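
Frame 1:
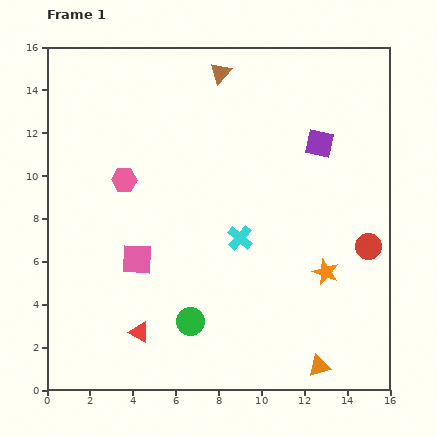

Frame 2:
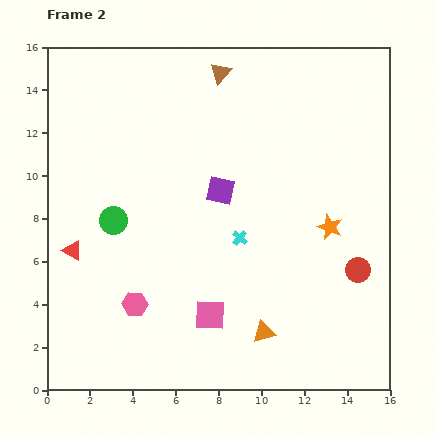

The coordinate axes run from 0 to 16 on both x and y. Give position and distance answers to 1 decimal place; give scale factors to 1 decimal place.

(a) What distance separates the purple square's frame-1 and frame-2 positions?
5.1

The purple square moved from (12.7, 11.5) to (8.1, 9.3), a distance of √(4.6² + 2.2²) ≈ 5.1.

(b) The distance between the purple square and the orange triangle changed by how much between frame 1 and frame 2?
-3.5

Distance in frame 1: 10.4. Distance in frame 2: 6.9.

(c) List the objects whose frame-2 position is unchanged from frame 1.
the cyan cross, the brown triangle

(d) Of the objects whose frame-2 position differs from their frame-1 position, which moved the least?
the red circle

(moved 1.2)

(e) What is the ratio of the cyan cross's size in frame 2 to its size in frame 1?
0.6×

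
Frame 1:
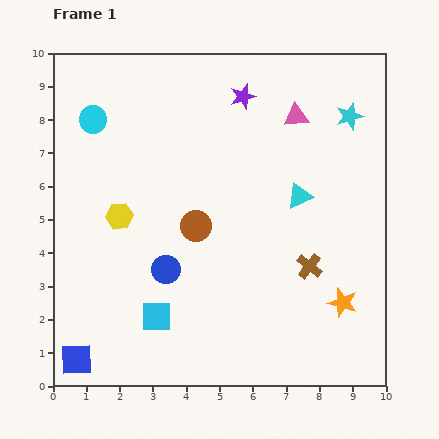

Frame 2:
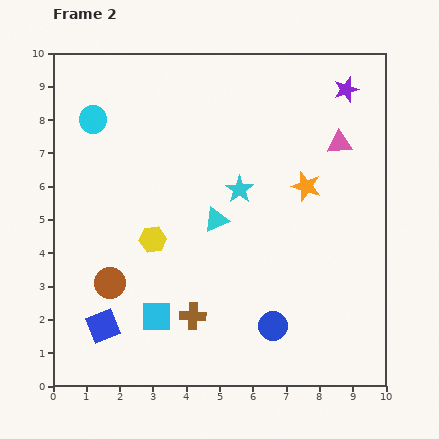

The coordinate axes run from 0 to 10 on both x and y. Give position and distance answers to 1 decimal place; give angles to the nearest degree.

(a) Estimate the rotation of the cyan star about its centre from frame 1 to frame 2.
19° counter-clockwise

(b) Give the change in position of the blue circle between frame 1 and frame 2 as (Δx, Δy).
(3.2, -1.7)

The blue circle was at (3.4, 3.5) in frame 1 and (6.6, 1.8) in frame 2.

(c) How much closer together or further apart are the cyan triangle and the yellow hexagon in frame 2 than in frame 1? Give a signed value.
-3.4

Distance in frame 1: 5.4. Distance in frame 2: 2.0.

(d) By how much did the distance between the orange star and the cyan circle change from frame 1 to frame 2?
-2.6

Distance in frame 1: 9.3. Distance in frame 2: 6.7.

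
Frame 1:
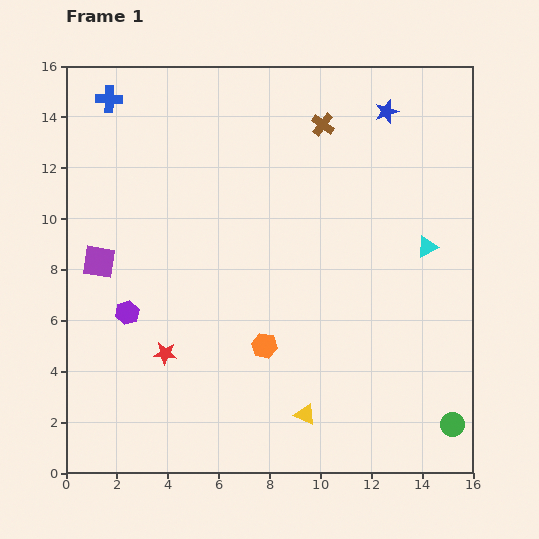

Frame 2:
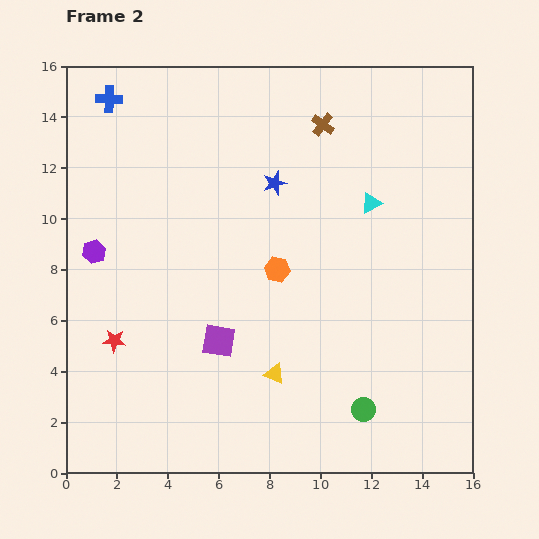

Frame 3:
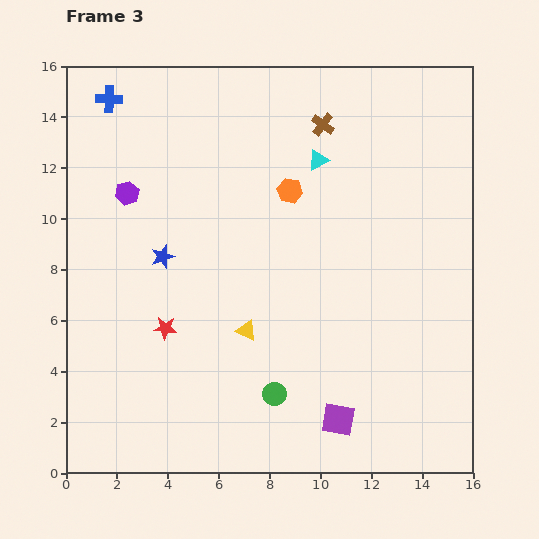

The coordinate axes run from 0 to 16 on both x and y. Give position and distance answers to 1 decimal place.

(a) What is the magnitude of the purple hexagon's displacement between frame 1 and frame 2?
2.7

The purple hexagon moved from (2.4, 6.3) to (1.1, 8.7), a distance of √(1.3² + 2.4²) ≈ 2.7.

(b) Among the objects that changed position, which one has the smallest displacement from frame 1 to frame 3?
the red star

(moved 1.0)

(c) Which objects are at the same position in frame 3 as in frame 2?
the blue cross, the brown cross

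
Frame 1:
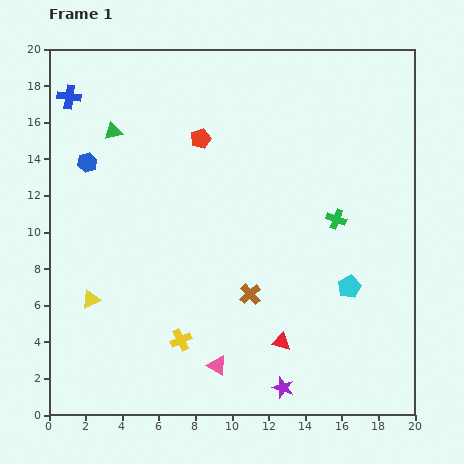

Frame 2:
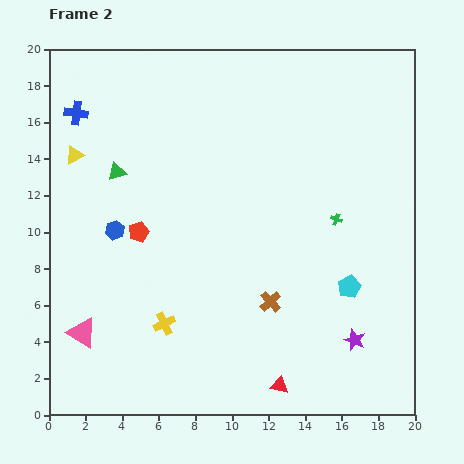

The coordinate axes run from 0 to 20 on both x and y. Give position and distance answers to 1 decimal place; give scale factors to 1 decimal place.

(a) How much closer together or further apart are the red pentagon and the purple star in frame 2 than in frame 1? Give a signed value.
-1.1

Distance in frame 1: 14.3. Distance in frame 2: 13.2.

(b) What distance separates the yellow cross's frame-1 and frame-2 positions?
1.3

The yellow cross moved from (7.2, 4.1) to (6.3, 5.0), a distance of √(0.9² + 0.9²) ≈ 1.3.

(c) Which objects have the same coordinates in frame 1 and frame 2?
the green cross, the cyan pentagon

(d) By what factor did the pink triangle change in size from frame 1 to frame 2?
1.5×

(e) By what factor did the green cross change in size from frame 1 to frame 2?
0.6×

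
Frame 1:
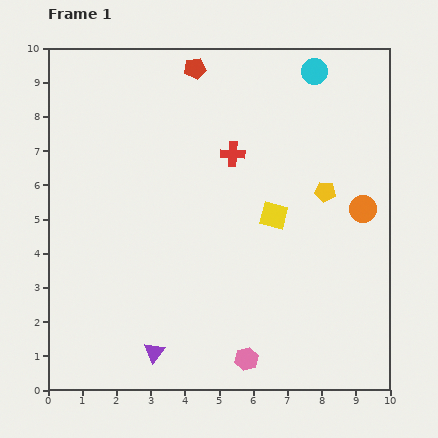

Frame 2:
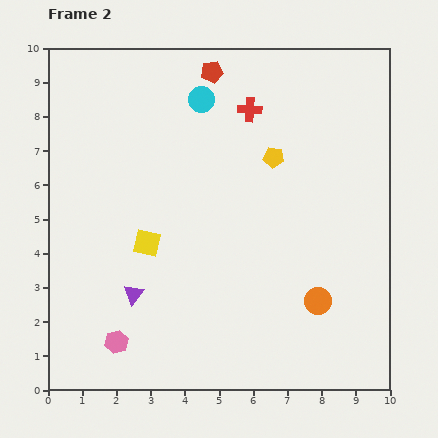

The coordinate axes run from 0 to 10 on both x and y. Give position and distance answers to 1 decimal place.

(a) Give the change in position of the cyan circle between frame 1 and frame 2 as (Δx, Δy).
(-3.3, -0.8)

The cyan circle was at (7.8, 9.3) in frame 1 and (4.5, 8.5) in frame 2.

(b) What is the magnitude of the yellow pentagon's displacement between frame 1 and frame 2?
1.8

The yellow pentagon moved from (8.1, 5.8) to (6.6, 6.8), a distance of √(1.5² + 1.0²) ≈ 1.8.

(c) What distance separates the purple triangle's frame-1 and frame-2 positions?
1.8

The purple triangle moved from (3.1, 1.1) to (2.5, 2.8), a distance of √(0.6² + 1.7²) ≈ 1.8.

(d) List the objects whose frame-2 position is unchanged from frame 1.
none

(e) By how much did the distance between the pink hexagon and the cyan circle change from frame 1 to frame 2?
-1.1

Distance in frame 1: 8.6. Distance in frame 2: 7.5.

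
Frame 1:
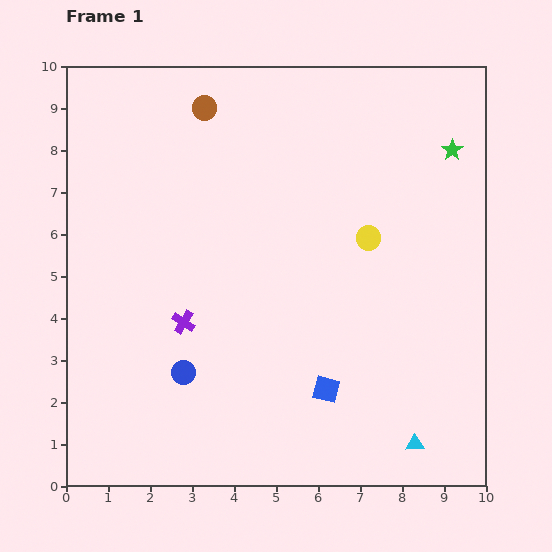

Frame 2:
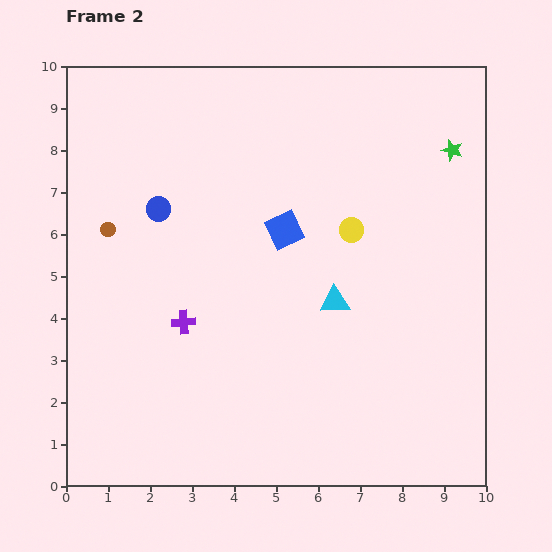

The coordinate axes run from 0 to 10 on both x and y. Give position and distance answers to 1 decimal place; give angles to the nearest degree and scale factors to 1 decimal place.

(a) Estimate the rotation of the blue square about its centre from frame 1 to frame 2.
40° counter-clockwise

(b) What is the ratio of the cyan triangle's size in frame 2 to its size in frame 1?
1.6×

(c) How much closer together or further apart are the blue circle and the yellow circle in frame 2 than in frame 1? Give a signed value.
-0.8

Distance in frame 1: 5.4. Distance in frame 2: 4.6.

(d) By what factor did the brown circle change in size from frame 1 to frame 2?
0.6×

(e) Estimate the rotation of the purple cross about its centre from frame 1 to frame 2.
36° counter-clockwise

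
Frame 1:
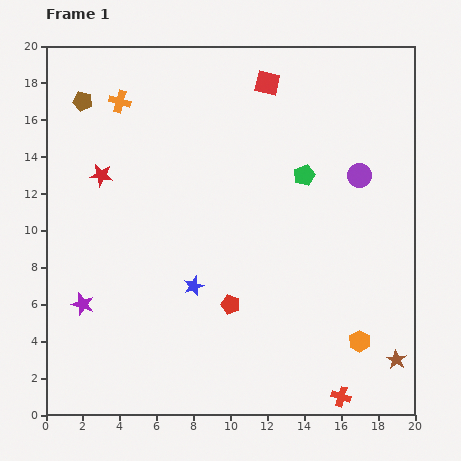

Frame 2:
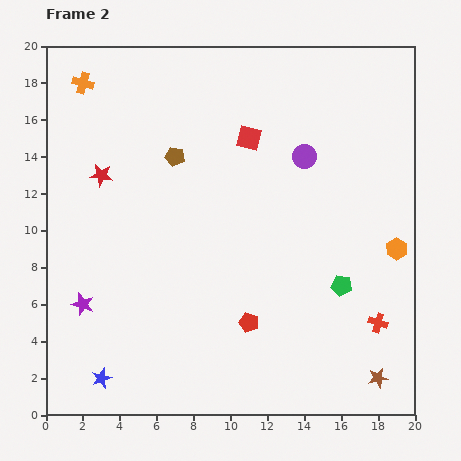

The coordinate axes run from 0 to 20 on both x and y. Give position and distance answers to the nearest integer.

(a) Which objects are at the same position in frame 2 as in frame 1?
the purple star, the red star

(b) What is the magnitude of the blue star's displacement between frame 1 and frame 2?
7

The blue star moved from (8, 7) to (3, 2), a distance of √(5² + 5²) ≈ 7.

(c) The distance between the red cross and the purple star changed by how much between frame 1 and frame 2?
+1

Distance in frame 1: 15. Distance in frame 2: 16.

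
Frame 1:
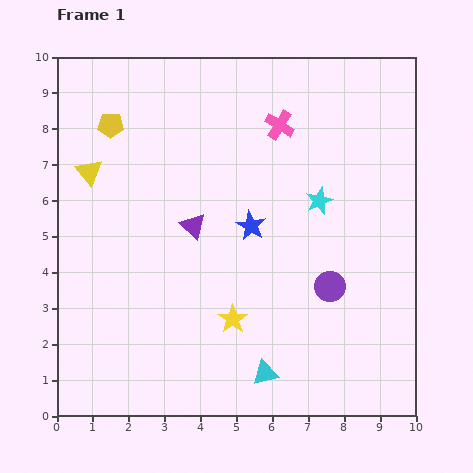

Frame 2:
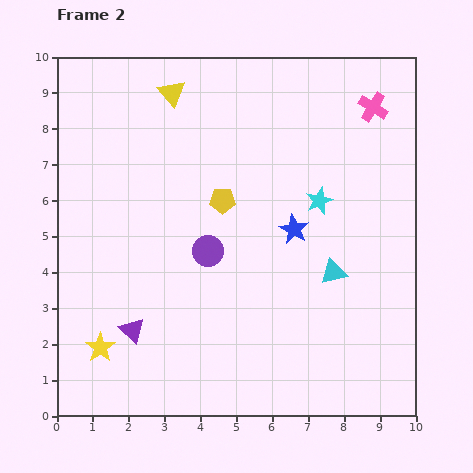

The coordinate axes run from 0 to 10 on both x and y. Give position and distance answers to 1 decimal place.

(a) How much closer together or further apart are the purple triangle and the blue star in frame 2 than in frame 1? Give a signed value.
+3.7

Distance in frame 1: 1.6. Distance in frame 2: 5.3.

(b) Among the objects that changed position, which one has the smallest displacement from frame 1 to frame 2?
the blue star

(moved 1.2)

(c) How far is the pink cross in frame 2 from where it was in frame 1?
2.6

The pink cross moved from (6.2, 8.1) to (8.8, 8.6), a distance of √(2.6² + 0.5²) ≈ 2.6.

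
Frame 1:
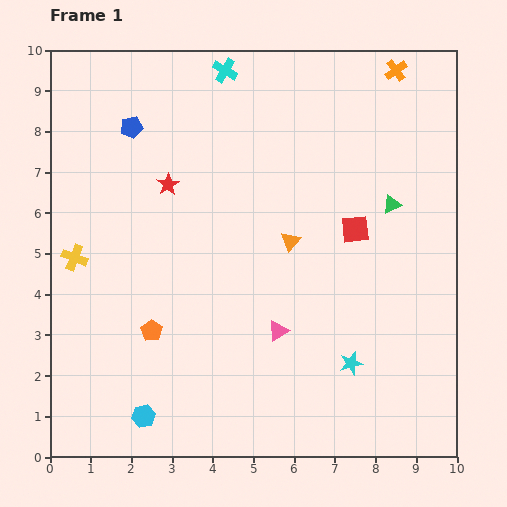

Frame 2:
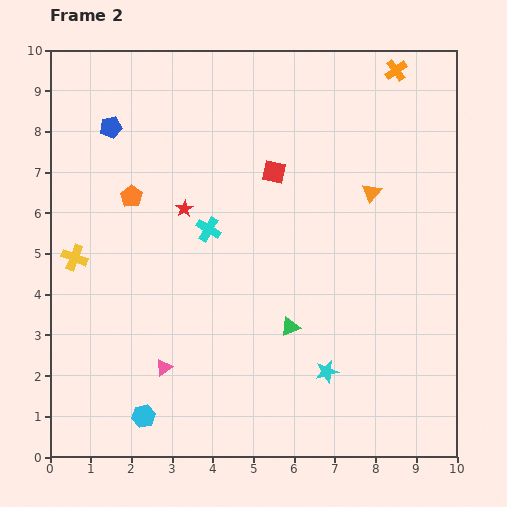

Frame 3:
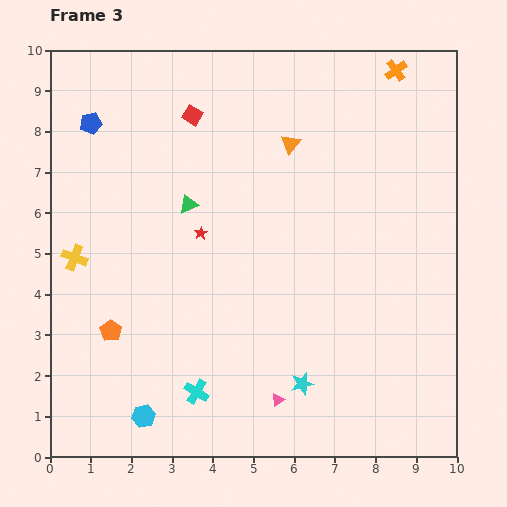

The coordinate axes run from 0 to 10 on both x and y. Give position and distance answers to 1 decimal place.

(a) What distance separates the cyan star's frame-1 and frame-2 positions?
0.6

The cyan star moved from (7.4, 2.3) to (6.8, 2.1), a distance of √(0.6² + 0.2²) ≈ 0.6.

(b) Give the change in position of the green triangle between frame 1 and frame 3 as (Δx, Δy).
(-5.0, 0.0)

The green triangle was at (8.4, 6.2) in frame 1 and (3.4, 6.2) in frame 3.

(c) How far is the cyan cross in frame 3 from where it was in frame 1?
7.9

The cyan cross moved from (4.3, 9.5) to (3.6, 1.6), a distance of √(0.7² + 7.9²) ≈ 7.9.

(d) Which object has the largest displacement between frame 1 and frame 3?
the cyan cross

(moved 7.9; next 5.0)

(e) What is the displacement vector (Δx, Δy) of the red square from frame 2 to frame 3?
(-2.0, 1.4)

The red square was at (5.5, 7.0) in frame 2 and (3.5, 8.4) in frame 3.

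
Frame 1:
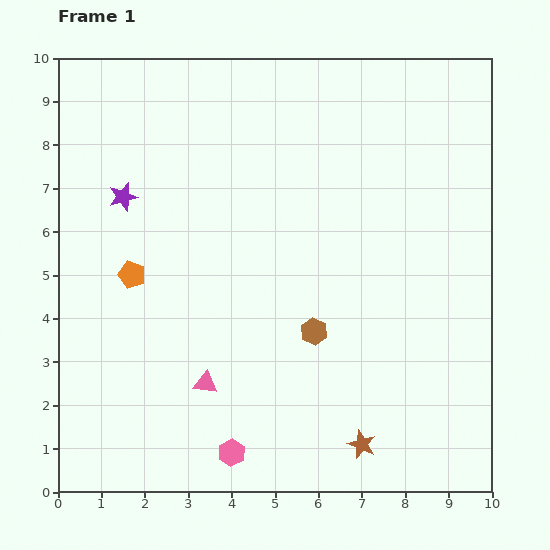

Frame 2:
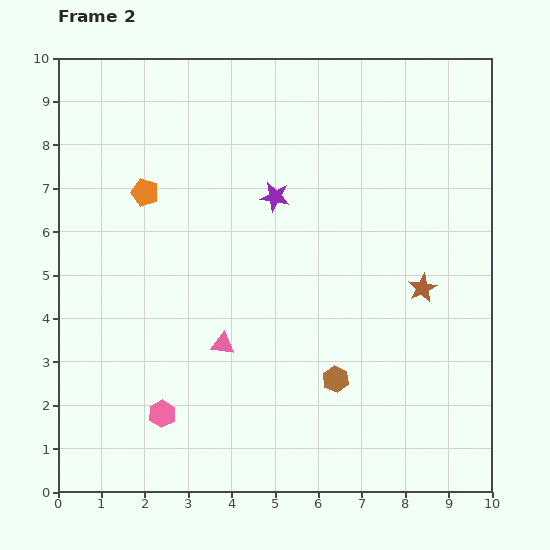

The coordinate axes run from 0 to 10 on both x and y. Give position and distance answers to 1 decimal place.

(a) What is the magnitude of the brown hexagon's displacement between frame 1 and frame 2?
1.2

The brown hexagon moved from (5.9, 3.7) to (6.4, 2.6), a distance of √(0.5² + 1.1²) ≈ 1.2.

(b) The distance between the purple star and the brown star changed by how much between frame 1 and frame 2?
-3.9

Distance in frame 1: 7.9. Distance in frame 2: 4.0.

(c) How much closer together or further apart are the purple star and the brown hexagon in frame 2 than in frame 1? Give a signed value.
-1.0

Distance in frame 1: 5.4. Distance in frame 2: 4.4.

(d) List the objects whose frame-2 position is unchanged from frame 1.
none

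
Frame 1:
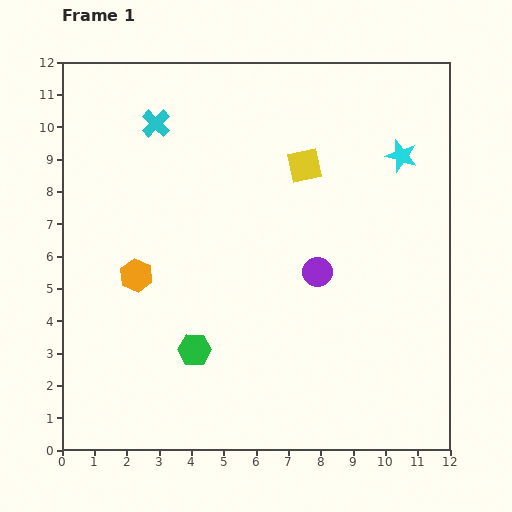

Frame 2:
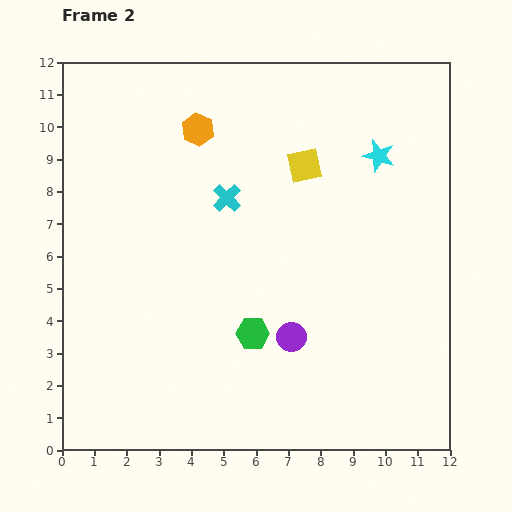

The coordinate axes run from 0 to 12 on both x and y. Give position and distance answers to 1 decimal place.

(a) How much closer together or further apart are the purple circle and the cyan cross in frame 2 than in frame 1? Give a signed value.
-2.1

Distance in frame 1: 6.8. Distance in frame 2: 4.7.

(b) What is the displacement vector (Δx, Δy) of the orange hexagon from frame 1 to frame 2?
(1.9, 4.5)

The orange hexagon was at (2.3, 5.4) in frame 1 and (4.2, 9.9) in frame 2.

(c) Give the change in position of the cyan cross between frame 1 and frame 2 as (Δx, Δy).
(2.2, -2.3)

The cyan cross was at (2.9, 10.1) in frame 1 and (5.1, 7.8) in frame 2.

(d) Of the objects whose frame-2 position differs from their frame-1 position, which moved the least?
the cyan star

(moved 0.7)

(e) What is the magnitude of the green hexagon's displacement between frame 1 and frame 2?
1.9

The green hexagon moved from (4.1, 3.1) to (5.9, 3.6), a distance of √(1.8² + 0.5²) ≈ 1.9.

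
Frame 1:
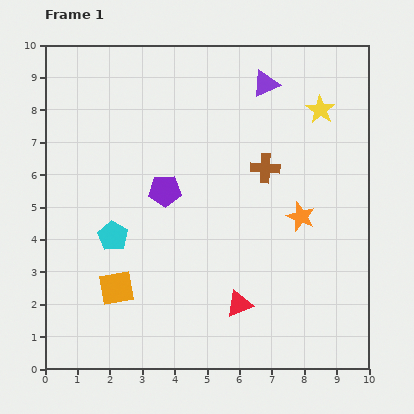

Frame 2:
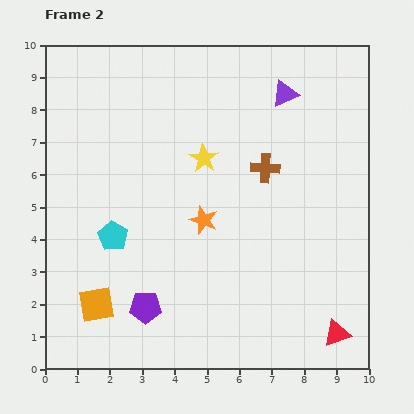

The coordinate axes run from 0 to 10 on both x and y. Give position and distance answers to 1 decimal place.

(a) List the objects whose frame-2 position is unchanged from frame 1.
the brown cross, the cyan pentagon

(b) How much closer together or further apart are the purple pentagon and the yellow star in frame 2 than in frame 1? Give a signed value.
-0.5

Distance in frame 1: 5.4. Distance in frame 2: 4.9.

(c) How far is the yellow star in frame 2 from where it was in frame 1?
3.9

The yellow star moved from (8.5, 8.0) to (4.9, 6.5), a distance of √(3.6² + 1.5²) ≈ 3.9.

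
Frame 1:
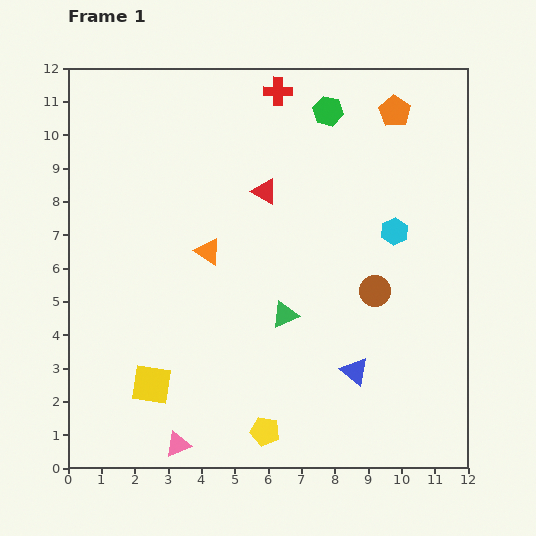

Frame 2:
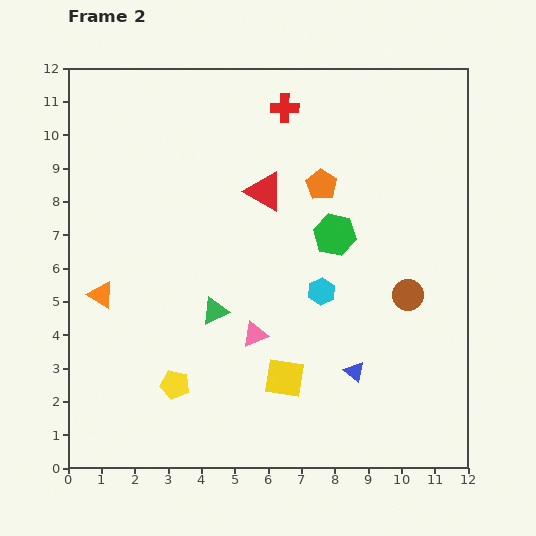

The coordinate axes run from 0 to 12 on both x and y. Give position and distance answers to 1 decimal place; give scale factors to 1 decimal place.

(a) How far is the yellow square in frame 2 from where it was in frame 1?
4.0

The yellow square moved from (2.5, 2.5) to (6.5, 2.7), a distance of √(4.0² + 0.2²) ≈ 4.0.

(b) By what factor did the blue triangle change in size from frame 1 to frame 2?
0.7×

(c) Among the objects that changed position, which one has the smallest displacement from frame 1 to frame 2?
the red cross

(moved 0.5)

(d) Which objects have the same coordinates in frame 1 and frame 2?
the blue triangle, the red triangle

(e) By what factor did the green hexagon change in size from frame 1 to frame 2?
1.4×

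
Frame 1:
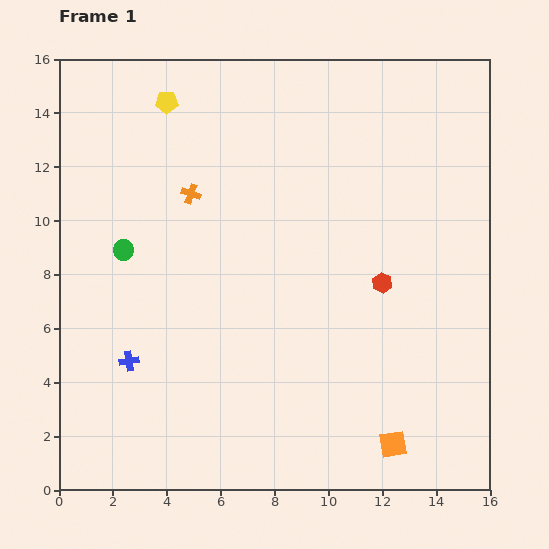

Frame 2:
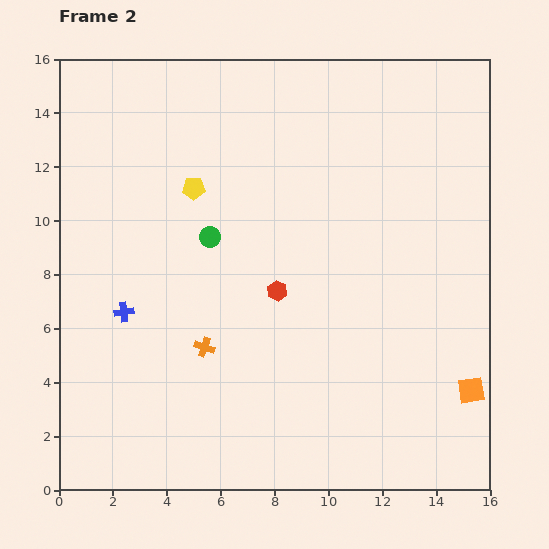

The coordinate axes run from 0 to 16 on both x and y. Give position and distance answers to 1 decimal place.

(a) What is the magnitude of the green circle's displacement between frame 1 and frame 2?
3.2

The green circle moved from (2.4, 8.9) to (5.6, 9.4), a distance of √(3.2² + 0.5²) ≈ 3.2.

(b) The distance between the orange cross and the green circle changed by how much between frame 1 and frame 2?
+0.8

Distance in frame 1: 3.3. Distance in frame 2: 4.1.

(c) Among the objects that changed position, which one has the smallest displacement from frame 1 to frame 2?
the blue cross

(moved 1.8)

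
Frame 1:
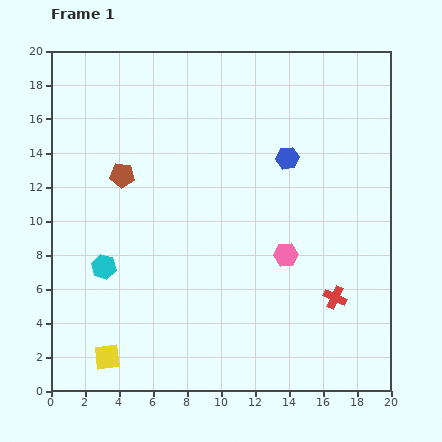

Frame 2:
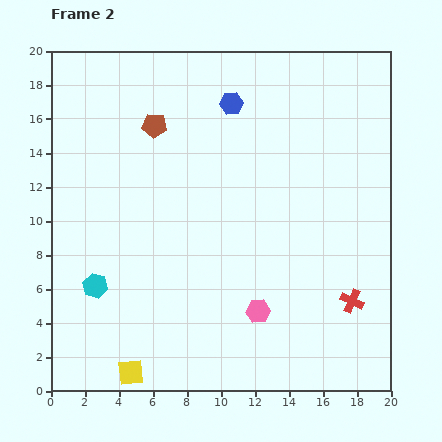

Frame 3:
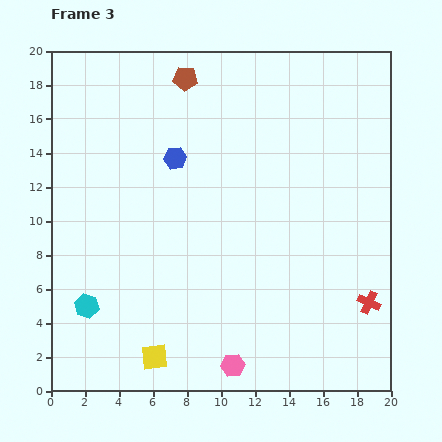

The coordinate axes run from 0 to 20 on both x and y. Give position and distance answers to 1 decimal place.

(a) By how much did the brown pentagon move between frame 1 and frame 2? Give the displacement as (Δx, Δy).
(1.9, 2.9)

The brown pentagon was at (4.2, 12.7) in frame 1 and (6.1, 15.6) in frame 2.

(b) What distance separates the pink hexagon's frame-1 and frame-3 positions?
7.2

The pink hexagon moved from (13.8, 8.0) to (10.7, 1.5), a distance of √(3.1² + 6.5²) ≈ 7.2.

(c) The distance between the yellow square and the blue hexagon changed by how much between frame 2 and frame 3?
-5.1

Distance in frame 2: 16.9. Distance in frame 3: 11.8.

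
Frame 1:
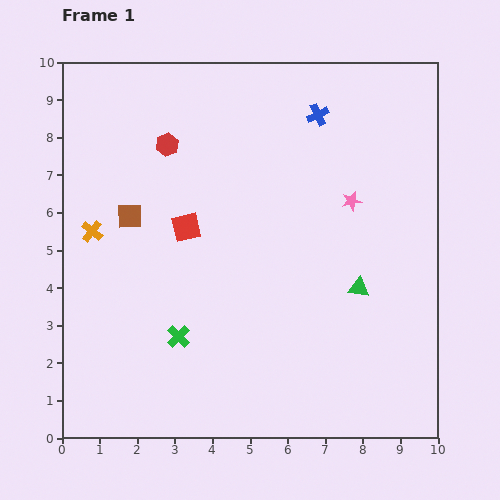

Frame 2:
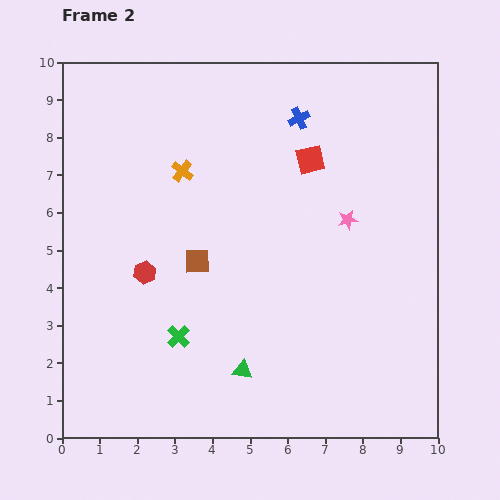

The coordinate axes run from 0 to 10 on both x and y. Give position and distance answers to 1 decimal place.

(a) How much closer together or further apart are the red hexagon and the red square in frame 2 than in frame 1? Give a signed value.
+3.0

Distance in frame 1: 2.3. Distance in frame 2: 5.3.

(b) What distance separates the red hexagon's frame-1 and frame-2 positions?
3.5

The red hexagon moved from (2.8, 7.8) to (2.2, 4.4), a distance of √(0.6² + 3.4²) ≈ 3.5.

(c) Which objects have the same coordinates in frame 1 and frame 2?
the green cross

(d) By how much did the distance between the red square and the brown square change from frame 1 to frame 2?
+2.5

Distance in frame 1: 1.5. Distance in frame 2: 4.0.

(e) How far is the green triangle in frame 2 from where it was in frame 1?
3.8

The green triangle moved from (7.9, 4.0) to (4.8, 1.8), a distance of √(3.1² + 2.2²) ≈ 3.8.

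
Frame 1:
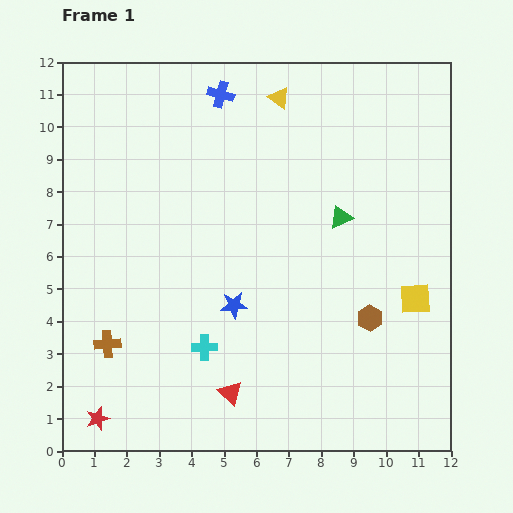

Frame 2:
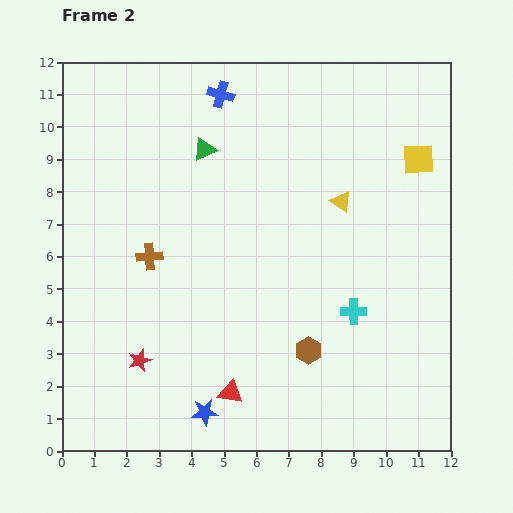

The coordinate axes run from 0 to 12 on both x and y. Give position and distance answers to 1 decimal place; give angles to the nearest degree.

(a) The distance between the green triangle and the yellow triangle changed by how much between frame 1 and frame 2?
+0.3

Distance in frame 1: 4.2. Distance in frame 2: 4.5.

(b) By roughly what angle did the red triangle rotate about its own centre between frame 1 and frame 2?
33° counter-clockwise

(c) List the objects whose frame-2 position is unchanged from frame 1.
the blue cross, the red triangle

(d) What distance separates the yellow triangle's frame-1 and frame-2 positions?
3.7

The yellow triangle moved from (6.7, 10.9) to (8.6, 7.7), a distance of √(1.9² + 3.2²) ≈ 3.7.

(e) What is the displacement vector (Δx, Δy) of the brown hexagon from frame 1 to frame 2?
(-1.9, -1.0)

The brown hexagon was at (9.5, 4.1) in frame 1 and (7.6, 3.1) in frame 2.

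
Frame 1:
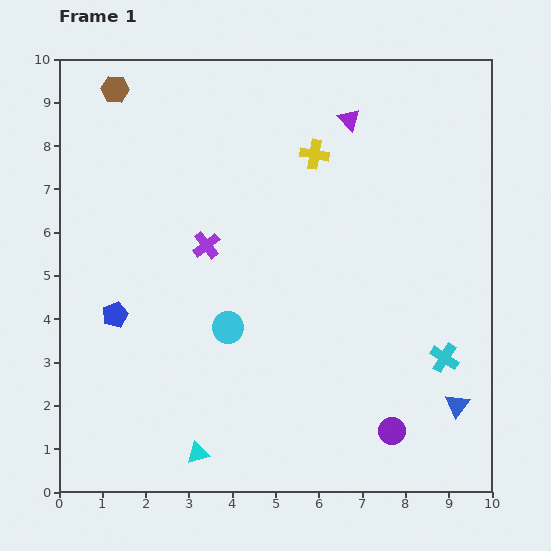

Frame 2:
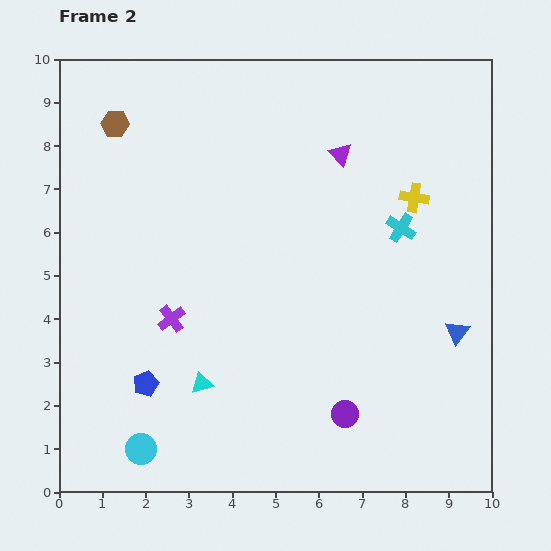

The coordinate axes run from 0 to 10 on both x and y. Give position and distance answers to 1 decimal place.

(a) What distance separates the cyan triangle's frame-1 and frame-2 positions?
1.6

The cyan triangle moved from (3.2, 0.9) to (3.3, 2.5), a distance of √(0.1² + 1.6²) ≈ 1.6.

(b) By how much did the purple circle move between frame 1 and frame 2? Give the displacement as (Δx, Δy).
(-1.1, 0.4)

The purple circle was at (7.7, 1.4) in frame 1 and (6.6, 1.8) in frame 2.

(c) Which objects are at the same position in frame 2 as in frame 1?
none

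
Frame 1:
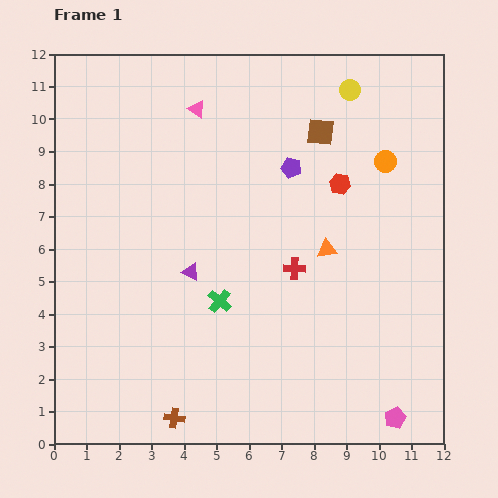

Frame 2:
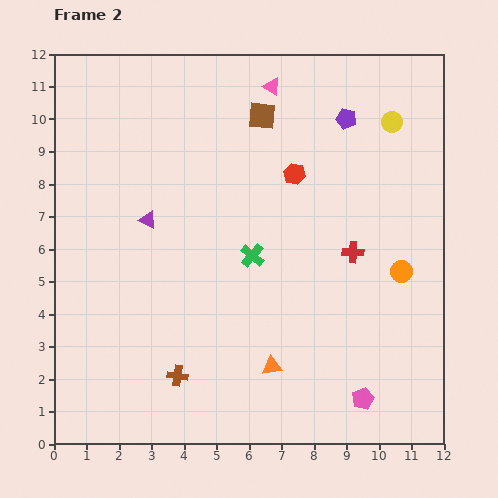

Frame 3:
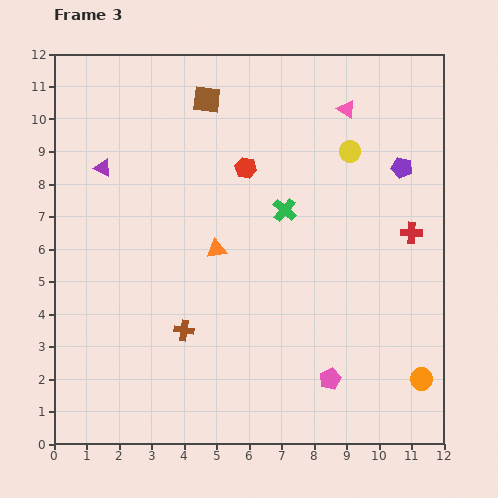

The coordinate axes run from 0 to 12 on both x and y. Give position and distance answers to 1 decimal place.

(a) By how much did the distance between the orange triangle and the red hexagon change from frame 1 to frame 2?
+3.9

Distance in frame 1: 2.0. Distance in frame 2: 5.9.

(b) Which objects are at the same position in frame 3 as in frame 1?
none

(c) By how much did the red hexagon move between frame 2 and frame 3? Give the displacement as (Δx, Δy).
(-1.5, 0.2)

The red hexagon was at (7.4, 8.3) in frame 2 and (5.9, 8.5) in frame 3.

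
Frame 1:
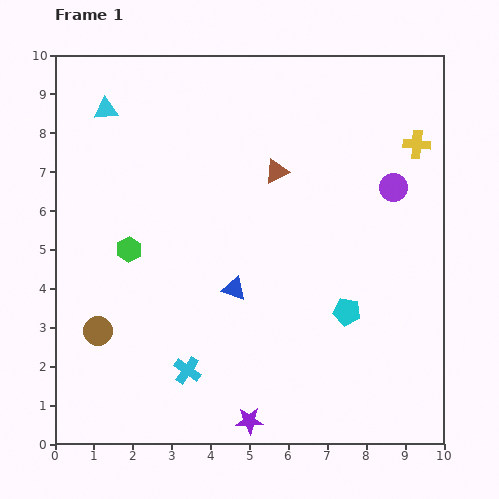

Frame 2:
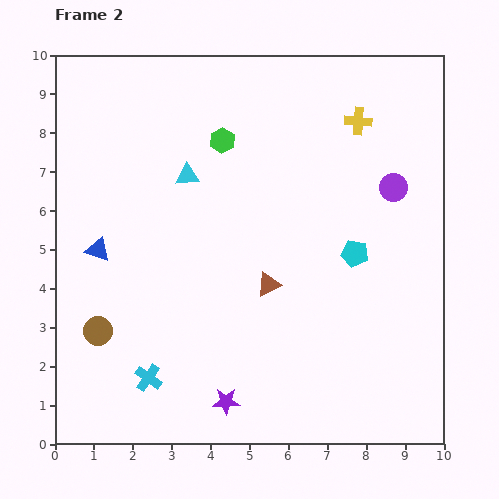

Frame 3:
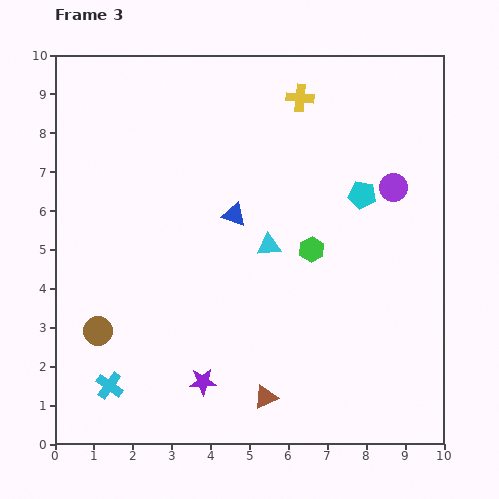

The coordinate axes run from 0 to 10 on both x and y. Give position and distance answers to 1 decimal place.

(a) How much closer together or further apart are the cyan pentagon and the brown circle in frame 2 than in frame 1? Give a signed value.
+0.5

Distance in frame 1: 6.4. Distance in frame 2: 6.9.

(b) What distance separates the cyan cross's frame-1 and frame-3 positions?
2.0

The cyan cross moved from (3.4, 1.9) to (1.4, 1.5), a distance of √(2.0² + 0.4²) ≈ 2.0.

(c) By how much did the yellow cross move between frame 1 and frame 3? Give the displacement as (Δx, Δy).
(-3.0, 1.2)

The yellow cross was at (9.3, 7.7) in frame 1 and (6.3, 8.9) in frame 3.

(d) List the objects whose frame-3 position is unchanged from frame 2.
the purple circle, the brown circle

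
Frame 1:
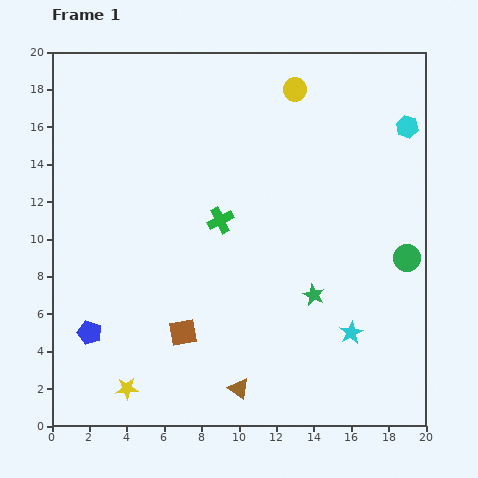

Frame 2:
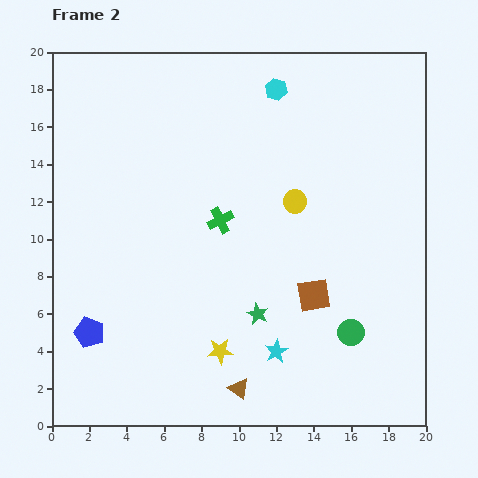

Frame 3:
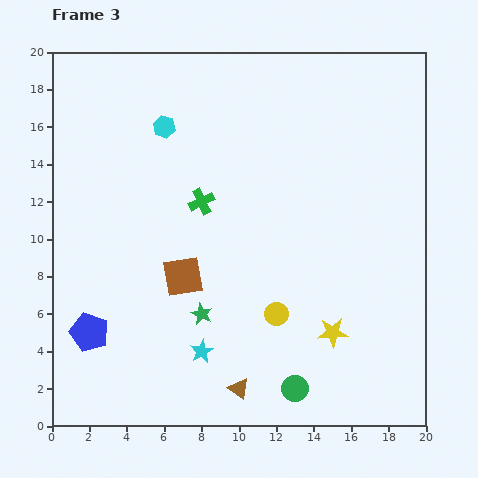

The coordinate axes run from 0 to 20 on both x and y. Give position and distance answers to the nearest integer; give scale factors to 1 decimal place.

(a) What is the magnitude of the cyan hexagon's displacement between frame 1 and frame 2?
7

The cyan hexagon moved from (19, 16) to (12, 18), a distance of √(7² + 2²) ≈ 7.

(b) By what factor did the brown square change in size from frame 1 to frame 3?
1.5×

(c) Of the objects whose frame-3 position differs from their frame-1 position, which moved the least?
the green cross

(moved 1)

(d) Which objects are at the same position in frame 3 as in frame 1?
the blue pentagon, the brown triangle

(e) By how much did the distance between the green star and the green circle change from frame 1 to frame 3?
+1

Distance in frame 1: 5. Distance in frame 3: 6.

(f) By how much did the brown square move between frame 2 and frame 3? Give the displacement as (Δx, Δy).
(-7, 1)

The brown square was at (14, 7) in frame 2 and (7, 8) in frame 3.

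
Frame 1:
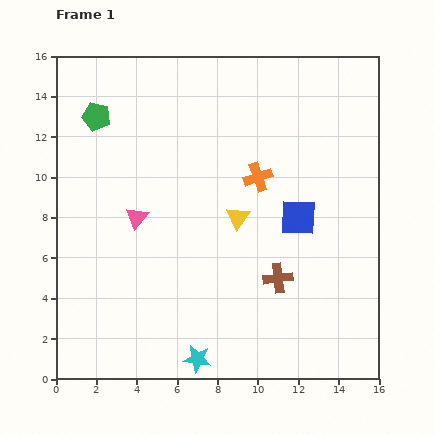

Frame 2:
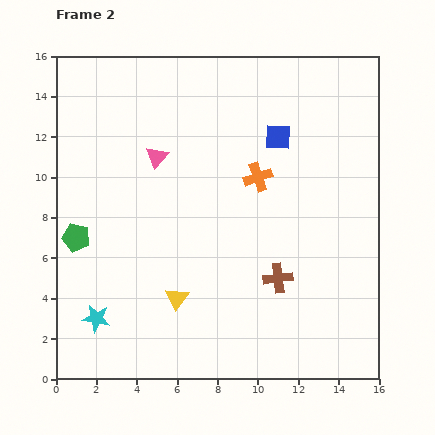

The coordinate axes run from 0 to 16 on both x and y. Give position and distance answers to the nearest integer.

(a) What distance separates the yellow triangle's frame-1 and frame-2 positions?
5

The yellow triangle moved from (9, 8) to (6, 4), a distance of √(3² + 4²) ≈ 5.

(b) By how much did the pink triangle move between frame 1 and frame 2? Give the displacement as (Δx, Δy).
(1, 3)

The pink triangle was at (4, 8) in frame 1 and (5, 11) in frame 2.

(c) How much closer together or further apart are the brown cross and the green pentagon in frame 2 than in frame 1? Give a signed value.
-2

Distance in frame 1: 12. Distance in frame 2: 10.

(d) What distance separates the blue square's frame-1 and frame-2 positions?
4

The blue square moved from (12, 8) to (11, 12), a distance of √(1² + 4²) ≈ 4.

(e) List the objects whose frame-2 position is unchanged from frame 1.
the brown cross, the orange cross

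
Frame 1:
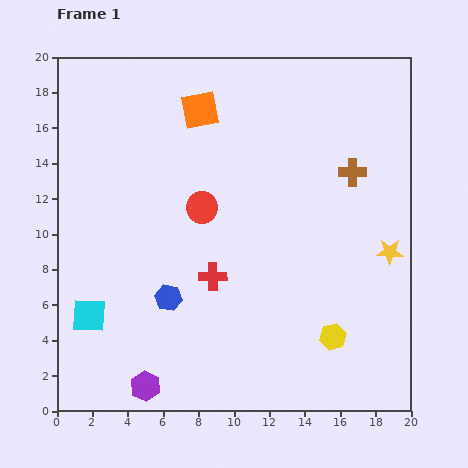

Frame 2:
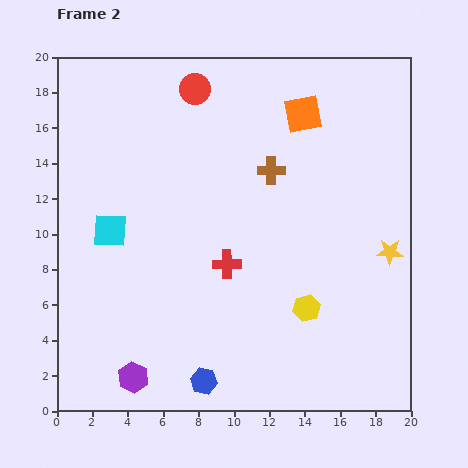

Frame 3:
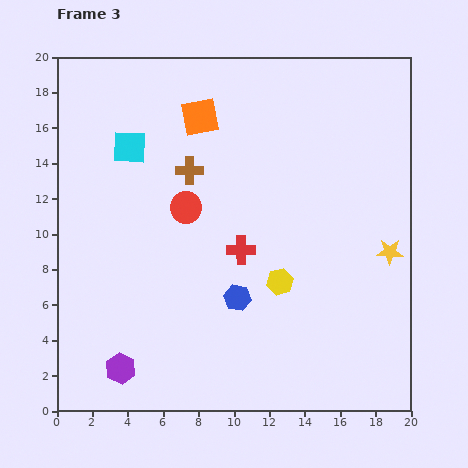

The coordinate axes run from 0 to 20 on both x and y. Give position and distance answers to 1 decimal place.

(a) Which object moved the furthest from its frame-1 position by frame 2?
the red circle

(moved 6.7; next 5.8)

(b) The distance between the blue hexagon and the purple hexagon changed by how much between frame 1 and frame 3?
+2.5

Distance in frame 1: 5.2. Distance in frame 3: 7.7.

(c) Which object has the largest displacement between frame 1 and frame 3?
the cyan square

(moved 9.8; next 9.2)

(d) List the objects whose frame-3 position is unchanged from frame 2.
the yellow star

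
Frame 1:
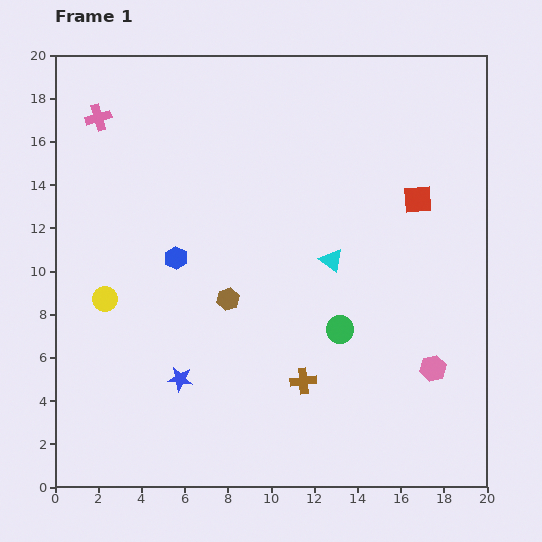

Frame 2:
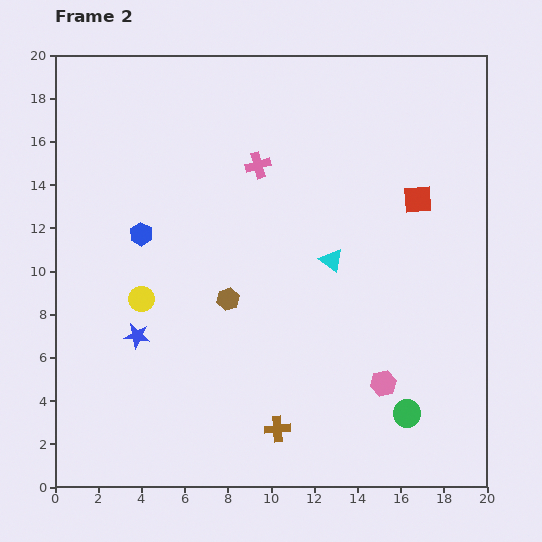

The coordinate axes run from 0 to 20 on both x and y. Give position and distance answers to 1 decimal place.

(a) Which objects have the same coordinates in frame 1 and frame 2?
the brown hexagon, the red square, the cyan triangle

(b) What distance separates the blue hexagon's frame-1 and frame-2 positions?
1.9

The blue hexagon moved from (5.6, 10.6) to (4.0, 11.7), a distance of √(1.6² + 1.1²) ≈ 1.9.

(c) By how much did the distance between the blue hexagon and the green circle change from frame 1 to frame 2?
+6.5

Distance in frame 1: 8.3. Distance in frame 2: 14.8.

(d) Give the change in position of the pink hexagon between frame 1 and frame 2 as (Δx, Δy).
(-2.3, -0.7)

The pink hexagon was at (17.5, 5.5) in frame 1 and (15.2, 4.8) in frame 2.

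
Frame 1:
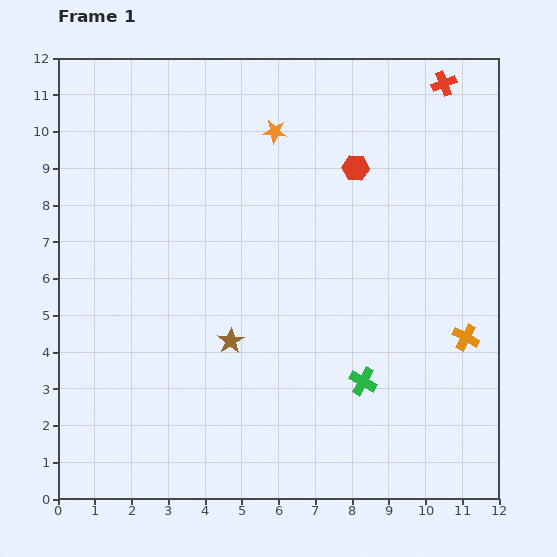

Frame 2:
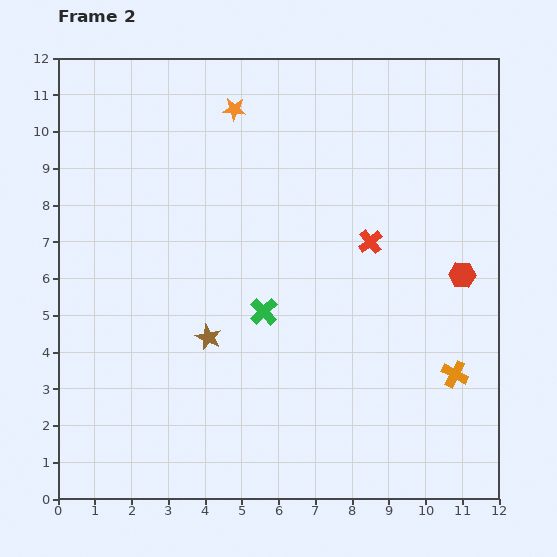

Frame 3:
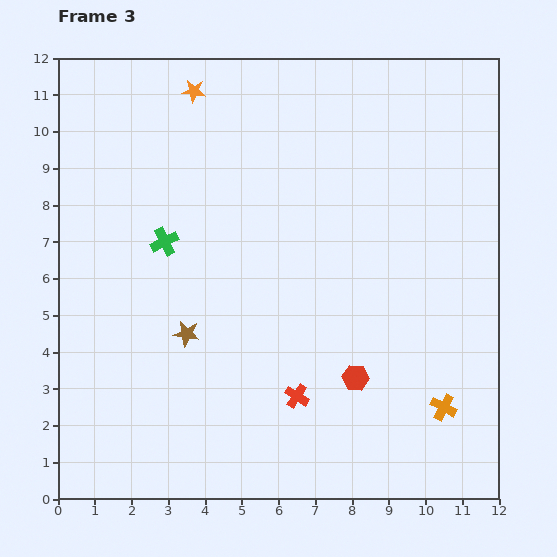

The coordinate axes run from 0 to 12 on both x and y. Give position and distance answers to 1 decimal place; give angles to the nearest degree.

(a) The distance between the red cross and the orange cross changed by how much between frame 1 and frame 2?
-2.6

Distance in frame 1: 6.9. Distance in frame 2: 4.3.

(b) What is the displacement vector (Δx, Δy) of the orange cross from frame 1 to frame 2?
(-0.3, -1.0)

The orange cross was at (11.1, 4.4) in frame 1 and (10.8, 3.4) in frame 2.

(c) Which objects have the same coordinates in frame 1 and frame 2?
none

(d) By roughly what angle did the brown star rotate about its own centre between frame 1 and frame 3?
30° counter-clockwise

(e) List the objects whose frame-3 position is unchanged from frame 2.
none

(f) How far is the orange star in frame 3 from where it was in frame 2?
1.2

The orange star moved from (4.8, 10.6) to (3.7, 11.1), a distance of √(1.1² + 0.5²) ≈ 1.2.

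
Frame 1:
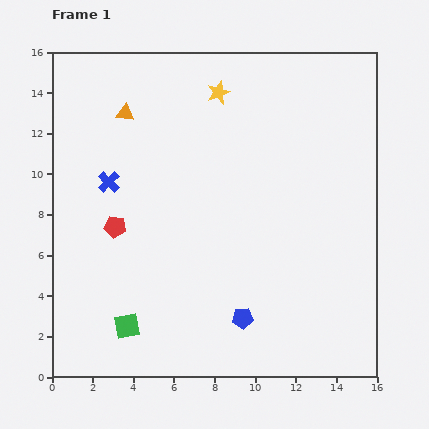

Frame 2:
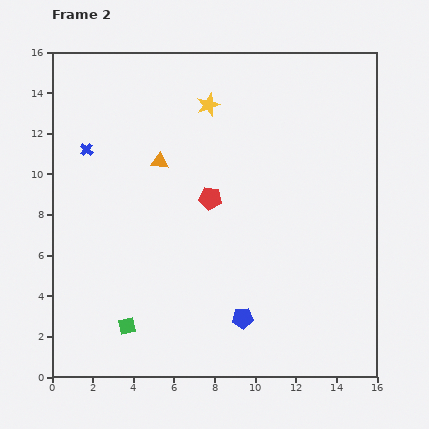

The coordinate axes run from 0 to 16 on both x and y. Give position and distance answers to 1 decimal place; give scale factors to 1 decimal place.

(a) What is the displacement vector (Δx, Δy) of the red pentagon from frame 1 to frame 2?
(4.7, 1.4)

The red pentagon was at (3.1, 7.4) in frame 1 and (7.8, 8.8) in frame 2.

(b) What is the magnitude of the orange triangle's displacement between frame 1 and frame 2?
2.9

The orange triangle moved from (3.6, 13.0) to (5.3, 10.6), a distance of √(1.7² + 2.4²) ≈ 2.9.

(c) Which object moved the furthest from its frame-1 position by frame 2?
the red pentagon

(moved 4.9; next 2.9)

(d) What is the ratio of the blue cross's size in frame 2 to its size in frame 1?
0.6×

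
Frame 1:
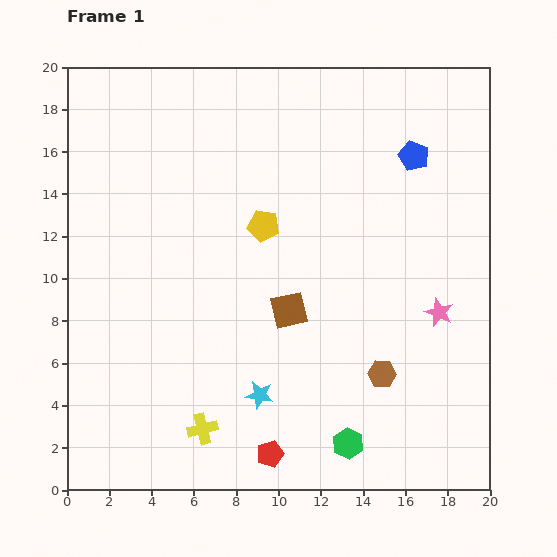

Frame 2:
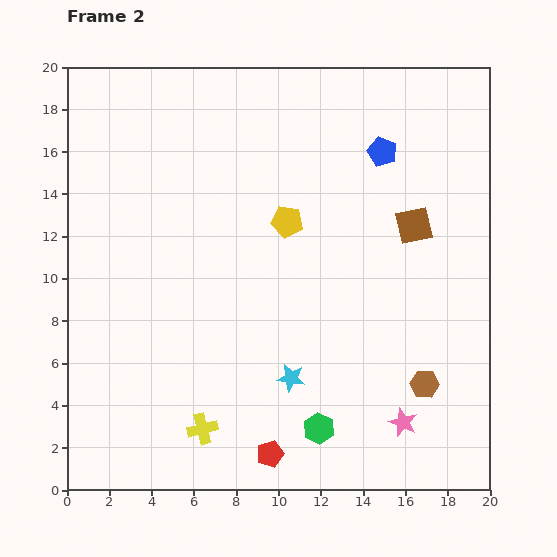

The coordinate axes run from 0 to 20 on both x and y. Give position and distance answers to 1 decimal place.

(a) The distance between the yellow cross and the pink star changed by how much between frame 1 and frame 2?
-3.0

Distance in frame 1: 12.5. Distance in frame 2: 9.5.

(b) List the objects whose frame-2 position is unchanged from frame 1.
the red pentagon, the yellow cross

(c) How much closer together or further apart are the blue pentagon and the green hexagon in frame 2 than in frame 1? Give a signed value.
-0.5

Distance in frame 1: 13.9. Distance in frame 2: 13.4.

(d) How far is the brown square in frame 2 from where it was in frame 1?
7.1

The brown square moved from (10.5, 8.5) to (16.4, 12.5), a distance of √(5.9² + 4.0²) ≈ 7.1.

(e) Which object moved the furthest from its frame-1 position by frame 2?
the brown square

(moved 7.1; next 5.5)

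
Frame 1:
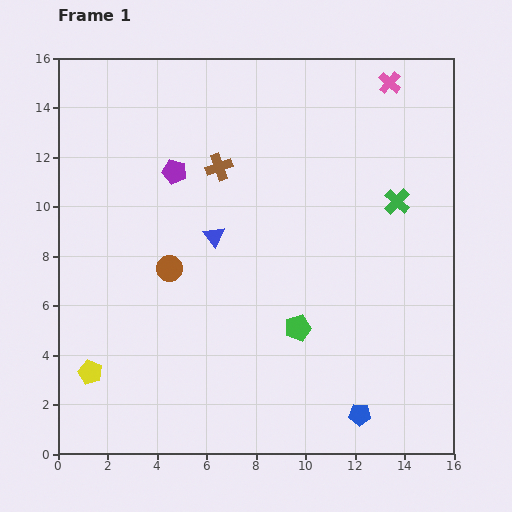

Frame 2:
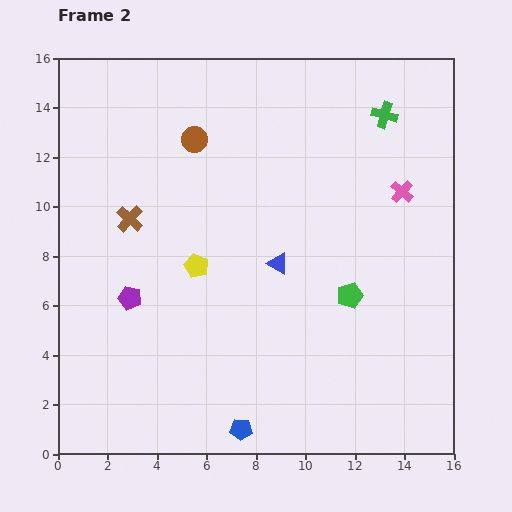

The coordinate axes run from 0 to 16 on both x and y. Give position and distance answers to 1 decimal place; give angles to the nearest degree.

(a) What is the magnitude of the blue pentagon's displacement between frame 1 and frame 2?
4.8

The blue pentagon moved from (12.2, 1.6) to (7.4, 1.0), a distance of √(4.8² + 0.6²) ≈ 4.8.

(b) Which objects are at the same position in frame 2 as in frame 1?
none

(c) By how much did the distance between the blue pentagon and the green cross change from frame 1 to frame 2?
+5.3

Distance in frame 1: 8.7. Distance in frame 2: 14.0.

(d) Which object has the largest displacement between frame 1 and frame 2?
the yellow pentagon

(moved 6.1; next 5.4)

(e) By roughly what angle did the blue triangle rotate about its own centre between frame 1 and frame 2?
23° counter-clockwise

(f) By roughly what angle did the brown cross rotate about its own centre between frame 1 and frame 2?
29° counter-clockwise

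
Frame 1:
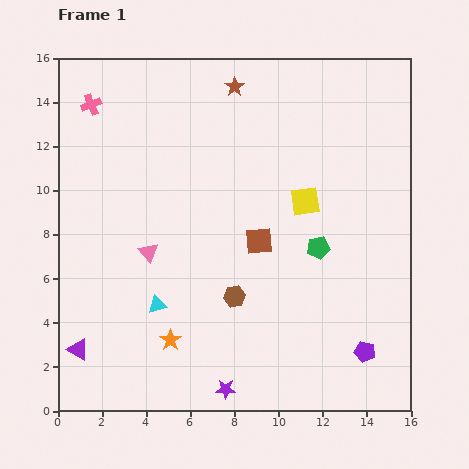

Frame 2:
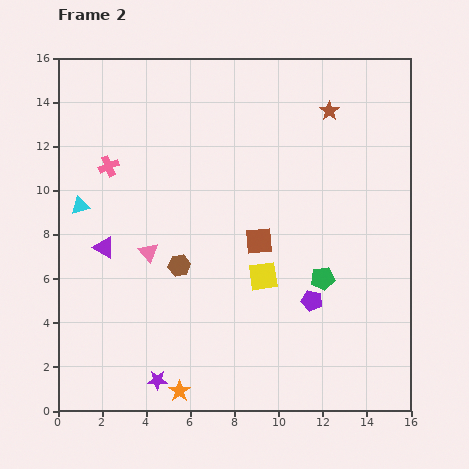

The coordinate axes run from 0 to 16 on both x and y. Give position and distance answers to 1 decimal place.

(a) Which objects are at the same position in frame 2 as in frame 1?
the pink triangle, the brown square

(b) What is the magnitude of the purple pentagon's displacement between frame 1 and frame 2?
3.3

The purple pentagon moved from (13.9, 2.7) to (11.5, 5.0), a distance of √(2.4² + 2.3²) ≈ 3.3.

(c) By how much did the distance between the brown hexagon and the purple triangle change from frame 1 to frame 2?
-4.0

Distance in frame 1: 7.5. Distance in frame 2: 3.5.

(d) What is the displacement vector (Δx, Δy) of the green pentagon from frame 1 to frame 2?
(0.2, -1.4)

The green pentagon was at (11.8, 7.4) in frame 1 and (12.0, 6.0) in frame 2.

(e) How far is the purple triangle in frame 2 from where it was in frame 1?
4.8

The purple triangle moved from (0.9, 2.8) to (2.1, 7.4), a distance of √(1.2² + 4.6²) ≈ 4.8.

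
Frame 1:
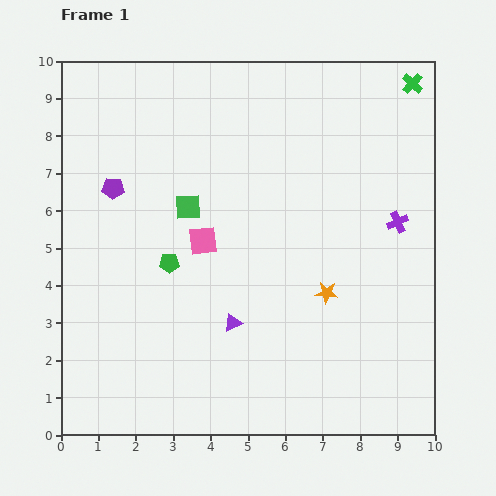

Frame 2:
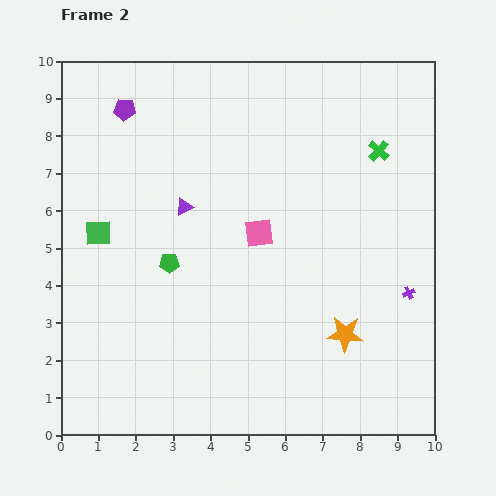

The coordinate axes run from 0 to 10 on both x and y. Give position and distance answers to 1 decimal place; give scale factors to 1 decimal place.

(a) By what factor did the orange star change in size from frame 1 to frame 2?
1.6×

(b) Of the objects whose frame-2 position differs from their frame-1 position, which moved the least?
the orange star

(moved 1.2)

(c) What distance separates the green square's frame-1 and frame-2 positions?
2.5

The green square moved from (3.4, 6.1) to (1.0, 5.4), a distance of √(2.4² + 0.7²) ≈ 2.5.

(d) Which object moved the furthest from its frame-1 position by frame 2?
the purple triangle

(moved 3.4; next 2.5)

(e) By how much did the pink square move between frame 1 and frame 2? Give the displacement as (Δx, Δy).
(1.5, 0.2)

The pink square was at (3.8, 5.2) in frame 1 and (5.3, 5.4) in frame 2.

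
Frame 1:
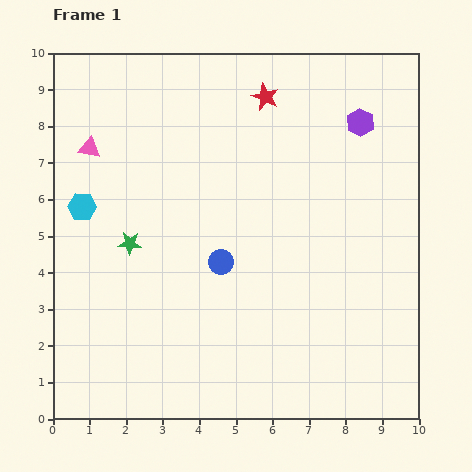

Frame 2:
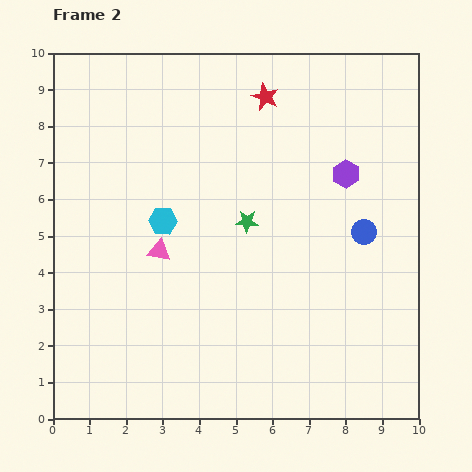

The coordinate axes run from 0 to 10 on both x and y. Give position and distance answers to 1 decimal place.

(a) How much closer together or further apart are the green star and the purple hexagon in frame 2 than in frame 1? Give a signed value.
-4.1

Distance in frame 1: 7.1. Distance in frame 2: 3.0.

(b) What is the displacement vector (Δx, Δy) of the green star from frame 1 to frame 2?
(3.2, 0.6)

The green star was at (2.1, 4.8) in frame 1 and (5.3, 5.4) in frame 2.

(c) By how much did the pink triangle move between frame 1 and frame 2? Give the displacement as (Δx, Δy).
(1.9, -2.8)

The pink triangle was at (1.0, 7.4) in frame 1 and (2.9, 4.6) in frame 2.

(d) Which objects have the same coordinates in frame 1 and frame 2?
the red star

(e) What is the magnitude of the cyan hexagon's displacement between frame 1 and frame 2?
2.2

The cyan hexagon moved from (0.8, 5.8) to (3.0, 5.4), a distance of √(2.2² + 0.4²) ≈ 2.2.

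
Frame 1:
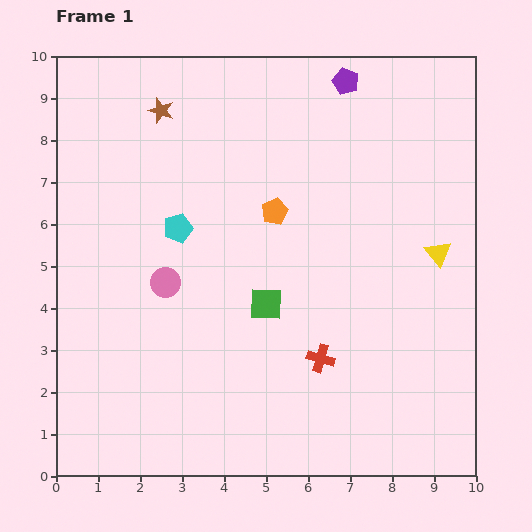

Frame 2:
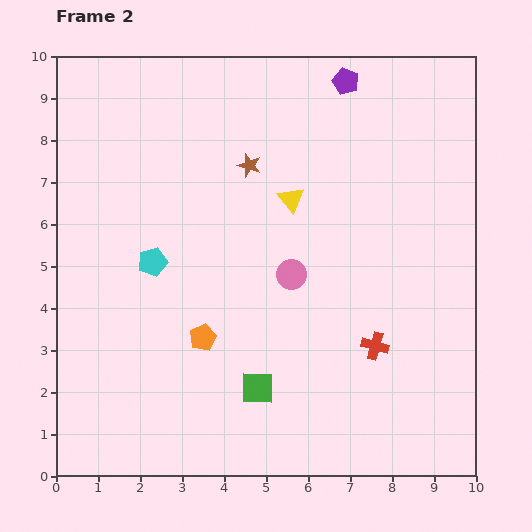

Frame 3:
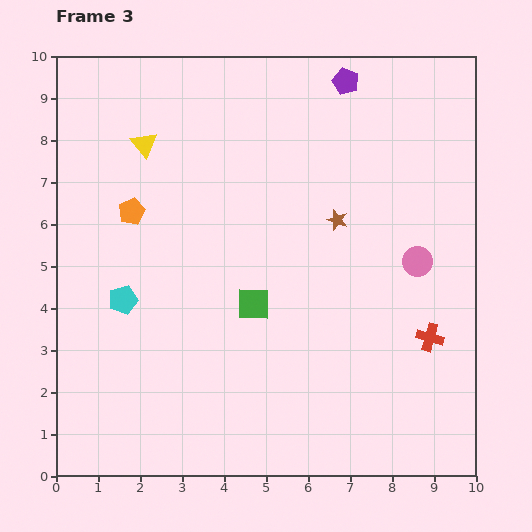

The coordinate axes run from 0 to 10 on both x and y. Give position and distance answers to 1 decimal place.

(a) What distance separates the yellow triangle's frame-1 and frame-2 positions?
3.7

The yellow triangle moved from (9.1, 5.3) to (5.6, 6.6), a distance of √(3.5² + 1.3²) ≈ 3.7.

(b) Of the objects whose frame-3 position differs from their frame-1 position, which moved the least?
the green square

(moved 0.3)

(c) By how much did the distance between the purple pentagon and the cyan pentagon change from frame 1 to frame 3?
+2.1

Distance in frame 1: 5.3. Distance in frame 3: 7.4.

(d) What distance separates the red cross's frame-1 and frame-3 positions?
2.6

The red cross moved from (6.3, 2.8) to (8.9, 3.3), a distance of √(2.6² + 0.5²) ≈ 2.6.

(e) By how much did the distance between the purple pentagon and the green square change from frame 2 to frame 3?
-1.9

Distance in frame 2: 7.6. Distance in frame 3: 5.7.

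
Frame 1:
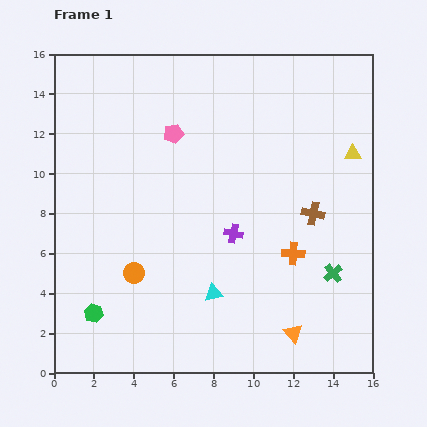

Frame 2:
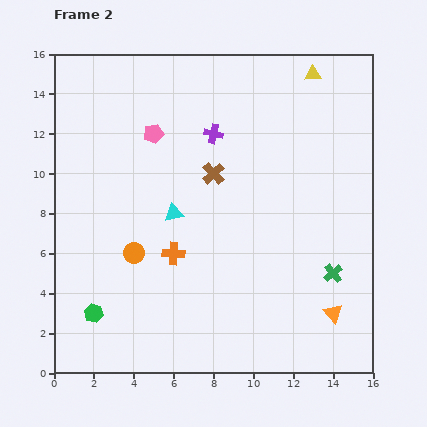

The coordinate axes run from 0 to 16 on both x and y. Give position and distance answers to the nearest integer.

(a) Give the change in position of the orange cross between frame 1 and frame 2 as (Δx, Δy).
(-6, 0)

The orange cross was at (12, 6) in frame 1 and (6, 6) in frame 2.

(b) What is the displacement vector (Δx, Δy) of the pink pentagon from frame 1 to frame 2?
(-1, 0)

The pink pentagon was at (6, 12) in frame 1 and (5, 12) in frame 2.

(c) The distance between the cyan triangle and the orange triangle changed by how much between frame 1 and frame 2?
+5

Distance in frame 1: 4. Distance in frame 2: 9.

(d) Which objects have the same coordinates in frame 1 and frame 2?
the green cross, the green hexagon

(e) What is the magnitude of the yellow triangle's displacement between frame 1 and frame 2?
4

The yellow triangle moved from (15, 11) to (13, 15), a distance of √(2² + 4²) ≈ 4.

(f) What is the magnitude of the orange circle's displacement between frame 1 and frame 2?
1

The orange circle moved from (4, 5) to (4, 6), a distance of √(0² + 1²) ≈ 1.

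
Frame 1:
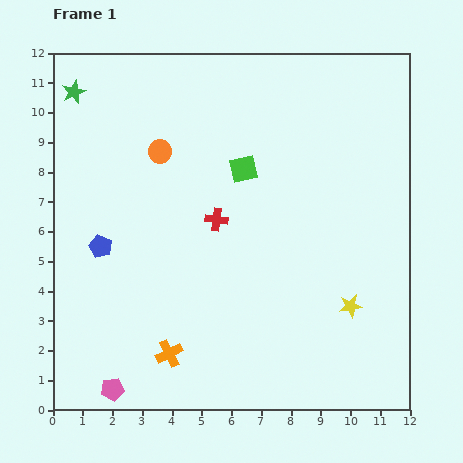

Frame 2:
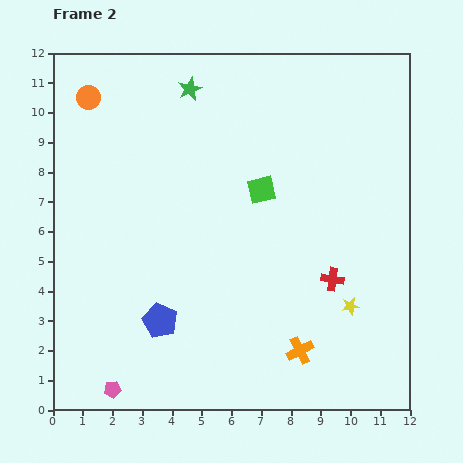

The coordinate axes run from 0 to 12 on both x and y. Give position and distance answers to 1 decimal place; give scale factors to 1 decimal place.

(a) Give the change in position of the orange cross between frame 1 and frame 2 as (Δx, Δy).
(4.4, 0.1)

The orange cross was at (3.9, 1.9) in frame 1 and (8.3, 2.0) in frame 2.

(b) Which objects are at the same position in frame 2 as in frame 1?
the yellow star, the pink pentagon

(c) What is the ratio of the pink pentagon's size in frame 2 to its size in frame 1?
0.7×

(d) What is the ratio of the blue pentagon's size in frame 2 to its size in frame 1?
1.5×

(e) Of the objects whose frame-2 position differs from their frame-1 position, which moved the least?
the green square

(moved 0.9)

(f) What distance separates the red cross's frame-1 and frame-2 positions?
4.4

The red cross moved from (5.5, 6.4) to (9.4, 4.4), a distance of √(3.9² + 2.0²) ≈ 4.4.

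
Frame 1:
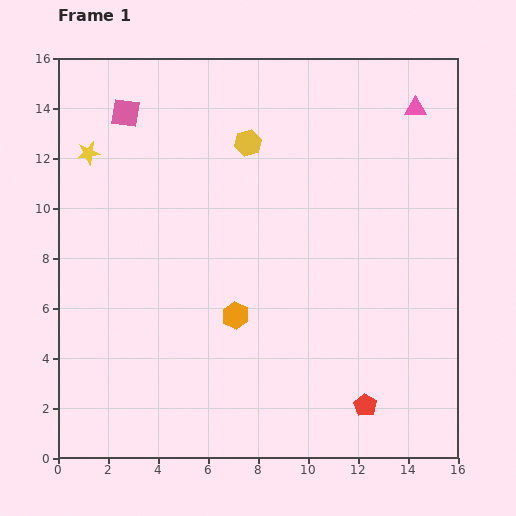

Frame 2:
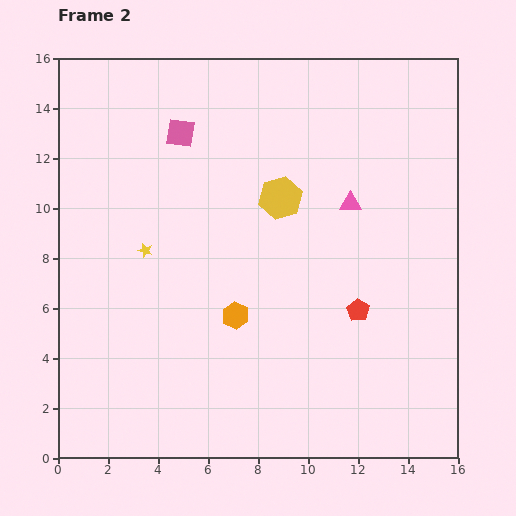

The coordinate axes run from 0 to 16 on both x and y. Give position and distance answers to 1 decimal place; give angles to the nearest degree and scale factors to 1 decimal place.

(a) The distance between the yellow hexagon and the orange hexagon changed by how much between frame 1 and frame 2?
-1.9

Distance in frame 1: 6.9. Distance in frame 2: 5.0.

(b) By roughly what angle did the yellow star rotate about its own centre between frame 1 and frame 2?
26° clockwise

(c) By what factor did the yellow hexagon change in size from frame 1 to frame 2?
1.6×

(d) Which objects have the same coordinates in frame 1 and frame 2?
the orange hexagon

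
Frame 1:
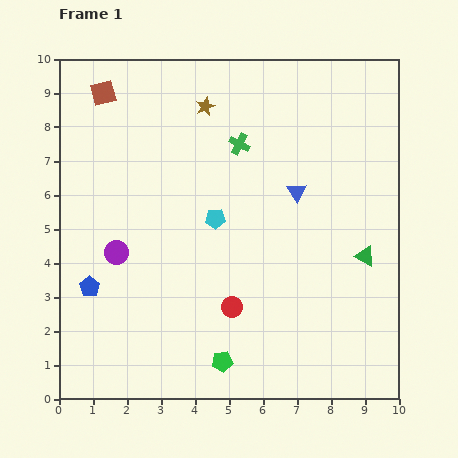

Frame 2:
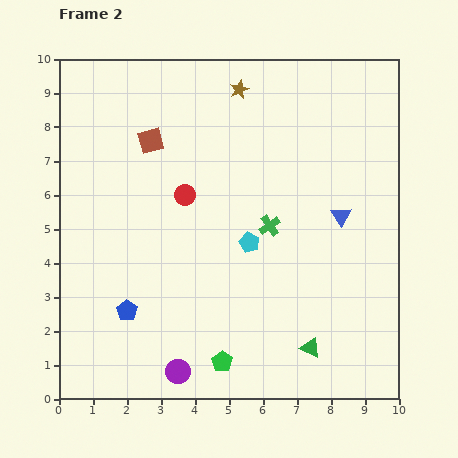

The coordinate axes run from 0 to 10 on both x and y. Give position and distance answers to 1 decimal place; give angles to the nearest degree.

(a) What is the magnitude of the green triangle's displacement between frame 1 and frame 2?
3.1

The green triangle moved from (9.0, 4.2) to (7.4, 1.5), a distance of √(1.6² + 2.7²) ≈ 3.1.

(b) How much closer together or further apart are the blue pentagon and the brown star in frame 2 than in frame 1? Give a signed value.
+1.0

Distance in frame 1: 6.3. Distance in frame 2: 7.3.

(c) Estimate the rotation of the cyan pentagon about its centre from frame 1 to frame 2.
25° clockwise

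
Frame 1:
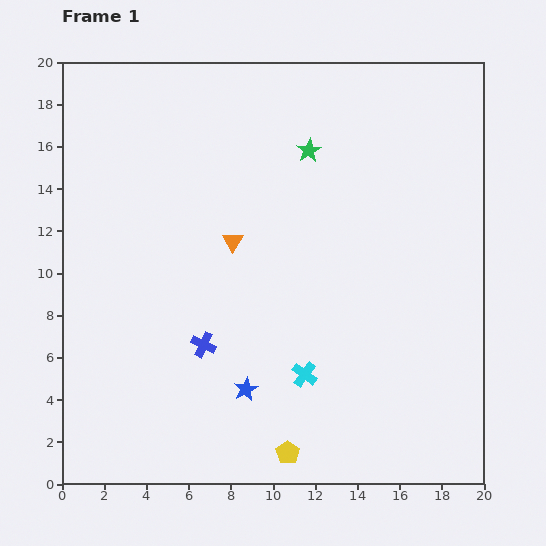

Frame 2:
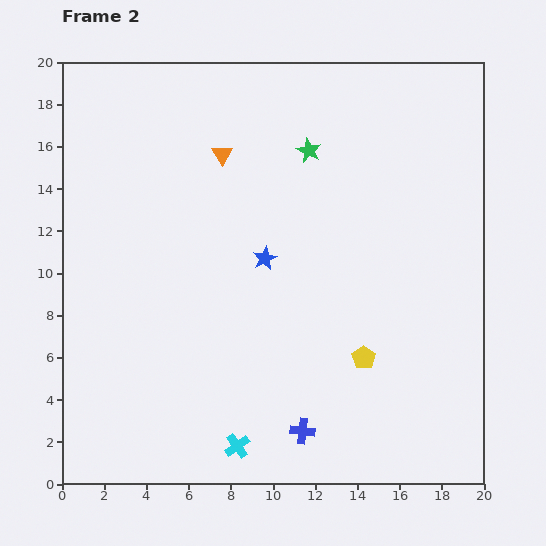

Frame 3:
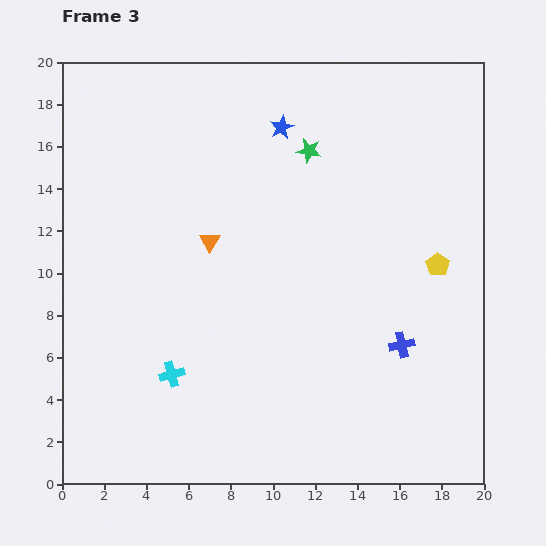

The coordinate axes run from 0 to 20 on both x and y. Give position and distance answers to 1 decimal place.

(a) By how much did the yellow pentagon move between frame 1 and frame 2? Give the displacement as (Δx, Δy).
(3.6, 4.5)

The yellow pentagon was at (10.7, 1.5) in frame 1 and (14.3, 6.0) in frame 2.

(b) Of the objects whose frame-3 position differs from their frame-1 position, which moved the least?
the orange triangle

(moved 1.1)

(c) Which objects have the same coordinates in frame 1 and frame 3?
the green star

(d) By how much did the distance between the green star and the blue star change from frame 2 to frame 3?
-3.8

Distance in frame 2: 5.5. Distance in frame 3: 1.7.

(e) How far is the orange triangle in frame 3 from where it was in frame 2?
4.1

The orange triangle moved from (7.6, 15.6) to (7.0, 11.5), a distance of √(0.6² + 4.1²) ≈ 4.1.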